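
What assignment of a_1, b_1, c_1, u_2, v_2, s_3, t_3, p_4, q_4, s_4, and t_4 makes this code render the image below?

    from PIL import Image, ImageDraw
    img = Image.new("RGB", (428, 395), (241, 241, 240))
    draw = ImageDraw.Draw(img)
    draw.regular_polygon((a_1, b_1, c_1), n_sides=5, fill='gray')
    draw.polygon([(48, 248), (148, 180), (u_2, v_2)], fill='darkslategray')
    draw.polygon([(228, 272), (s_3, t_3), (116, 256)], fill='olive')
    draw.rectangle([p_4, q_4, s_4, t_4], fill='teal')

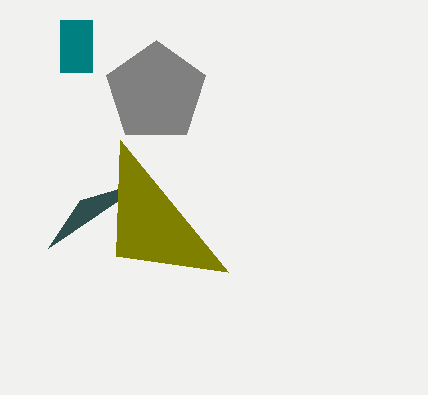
a_1 = 156
b_1 = 92
c_1 = 52
u_2 = 80
v_2 = 200
s_3 = 120
t_3 = 140
p_4 = 60
q_4 = 20
s_4 = 92
t_4 = 72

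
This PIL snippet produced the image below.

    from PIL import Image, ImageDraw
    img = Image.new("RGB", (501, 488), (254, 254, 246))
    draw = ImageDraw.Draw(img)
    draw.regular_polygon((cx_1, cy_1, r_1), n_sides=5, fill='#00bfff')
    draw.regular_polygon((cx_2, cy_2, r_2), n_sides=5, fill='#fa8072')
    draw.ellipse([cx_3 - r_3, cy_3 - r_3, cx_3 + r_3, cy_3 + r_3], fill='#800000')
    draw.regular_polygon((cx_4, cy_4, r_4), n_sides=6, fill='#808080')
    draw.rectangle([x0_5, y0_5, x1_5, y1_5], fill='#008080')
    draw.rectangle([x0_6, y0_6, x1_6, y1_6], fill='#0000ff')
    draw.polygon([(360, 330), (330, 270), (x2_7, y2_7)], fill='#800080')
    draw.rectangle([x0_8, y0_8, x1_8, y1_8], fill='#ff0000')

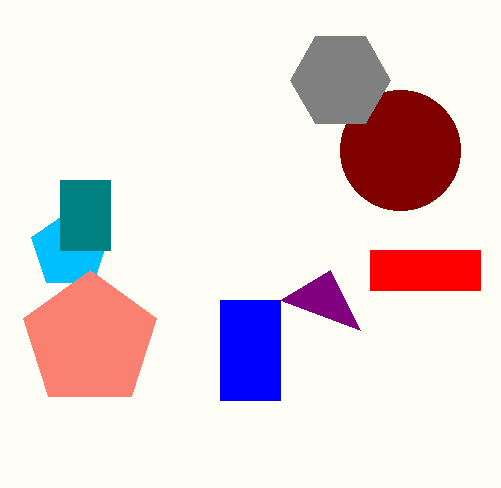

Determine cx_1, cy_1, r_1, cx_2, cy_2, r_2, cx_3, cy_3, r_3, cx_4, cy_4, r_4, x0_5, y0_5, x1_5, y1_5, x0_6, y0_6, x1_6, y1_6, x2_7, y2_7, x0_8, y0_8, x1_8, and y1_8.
cx_1 = 70
cy_1 = 250
r_1 = 40
cx_2 = 90
cy_2 = 340
r_2 = 70
cx_3 = 400
cy_3 = 150
r_3 = 60
cx_4 = 340
cy_4 = 80
r_4 = 50
x0_5 = 60
y0_5 = 180
x1_5 = 110
y1_5 = 250
x0_6 = 220
y0_6 = 300
x1_6 = 280
y1_6 = 400
x2_7 = 280
y2_7 = 300
x0_8 = 370
y0_8 = 250
x1_8 = 480
y1_8 = 290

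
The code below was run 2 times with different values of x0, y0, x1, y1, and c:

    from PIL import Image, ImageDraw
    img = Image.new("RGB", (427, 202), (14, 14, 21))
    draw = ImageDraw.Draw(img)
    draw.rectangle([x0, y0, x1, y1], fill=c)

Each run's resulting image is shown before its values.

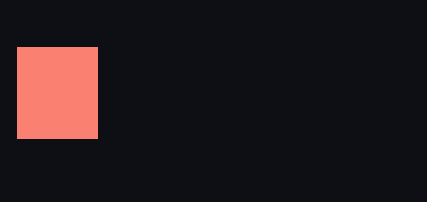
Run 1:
x0 = 17; y0 = 47; x1 = 97; y1 = 138; c = 'salmon'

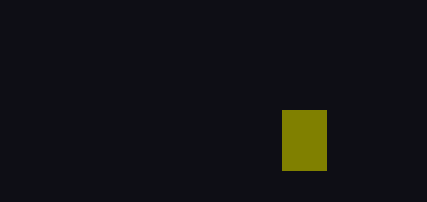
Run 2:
x0 = 282; y0 = 110; x1 = 326; y1 = 170; c = 'olive'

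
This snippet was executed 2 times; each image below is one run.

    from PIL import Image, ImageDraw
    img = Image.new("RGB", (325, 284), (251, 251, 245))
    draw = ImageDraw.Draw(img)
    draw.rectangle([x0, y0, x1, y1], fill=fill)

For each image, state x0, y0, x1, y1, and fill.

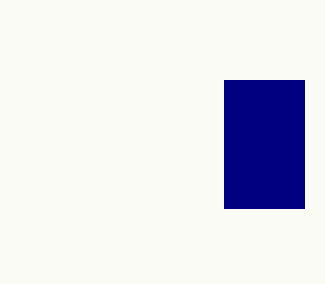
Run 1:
x0 = 224
y0 = 80
x1 = 304
y1 = 208
fill = 'navy'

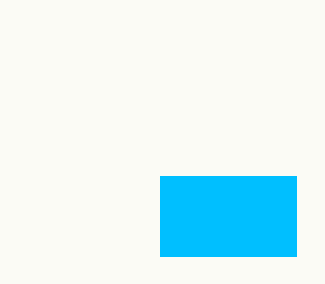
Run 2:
x0 = 160
y0 = 176
x1 = 296
y1 = 256
fill = 'deepskyblue'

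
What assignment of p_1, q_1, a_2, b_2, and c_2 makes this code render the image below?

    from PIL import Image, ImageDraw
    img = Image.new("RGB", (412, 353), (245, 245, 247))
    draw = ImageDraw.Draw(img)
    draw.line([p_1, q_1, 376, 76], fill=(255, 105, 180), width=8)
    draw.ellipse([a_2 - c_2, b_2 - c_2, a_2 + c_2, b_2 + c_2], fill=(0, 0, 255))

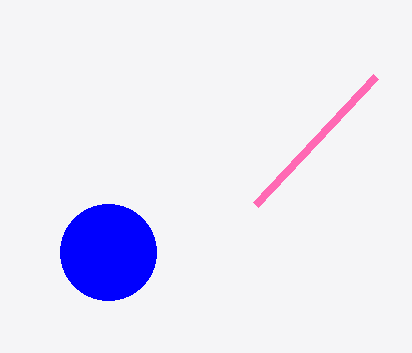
p_1 = 256; q_1 = 204; a_2 = 108; b_2 = 252; c_2 = 48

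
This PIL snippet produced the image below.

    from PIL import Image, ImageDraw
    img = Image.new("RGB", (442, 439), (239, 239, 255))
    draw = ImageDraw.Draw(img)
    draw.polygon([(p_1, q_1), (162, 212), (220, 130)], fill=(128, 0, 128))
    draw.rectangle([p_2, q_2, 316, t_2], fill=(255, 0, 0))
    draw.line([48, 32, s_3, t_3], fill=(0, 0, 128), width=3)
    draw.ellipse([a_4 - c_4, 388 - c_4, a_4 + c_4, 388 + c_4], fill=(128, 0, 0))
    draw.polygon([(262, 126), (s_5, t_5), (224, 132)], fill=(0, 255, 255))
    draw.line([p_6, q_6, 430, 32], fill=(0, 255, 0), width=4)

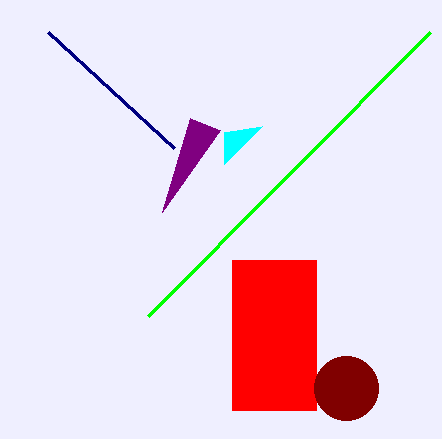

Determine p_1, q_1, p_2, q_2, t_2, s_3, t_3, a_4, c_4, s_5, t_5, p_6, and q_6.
p_1 = 190; q_1 = 118; p_2 = 232; q_2 = 260; t_2 = 410; s_3 = 174; t_3 = 148; a_4 = 346; c_4 = 32; s_5 = 224; t_5 = 164; p_6 = 148; q_6 = 316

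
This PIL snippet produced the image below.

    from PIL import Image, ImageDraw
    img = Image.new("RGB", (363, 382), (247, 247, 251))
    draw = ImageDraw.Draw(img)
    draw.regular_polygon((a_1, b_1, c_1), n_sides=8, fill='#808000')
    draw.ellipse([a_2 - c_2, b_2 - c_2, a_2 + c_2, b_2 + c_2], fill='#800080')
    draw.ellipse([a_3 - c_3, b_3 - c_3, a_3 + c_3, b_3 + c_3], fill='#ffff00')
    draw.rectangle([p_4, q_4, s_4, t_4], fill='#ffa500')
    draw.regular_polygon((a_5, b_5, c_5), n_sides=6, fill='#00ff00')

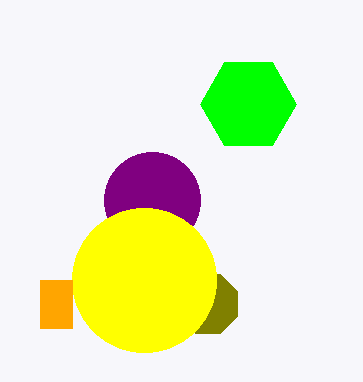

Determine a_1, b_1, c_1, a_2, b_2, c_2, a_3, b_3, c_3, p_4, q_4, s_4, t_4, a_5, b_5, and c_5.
a_1 = 208, b_1 = 304, c_1 = 32, a_2 = 152, b_2 = 200, c_2 = 48, a_3 = 144, b_3 = 280, c_3 = 72, p_4 = 40, q_4 = 280, s_4 = 72, t_4 = 328, a_5 = 248, b_5 = 104, c_5 = 48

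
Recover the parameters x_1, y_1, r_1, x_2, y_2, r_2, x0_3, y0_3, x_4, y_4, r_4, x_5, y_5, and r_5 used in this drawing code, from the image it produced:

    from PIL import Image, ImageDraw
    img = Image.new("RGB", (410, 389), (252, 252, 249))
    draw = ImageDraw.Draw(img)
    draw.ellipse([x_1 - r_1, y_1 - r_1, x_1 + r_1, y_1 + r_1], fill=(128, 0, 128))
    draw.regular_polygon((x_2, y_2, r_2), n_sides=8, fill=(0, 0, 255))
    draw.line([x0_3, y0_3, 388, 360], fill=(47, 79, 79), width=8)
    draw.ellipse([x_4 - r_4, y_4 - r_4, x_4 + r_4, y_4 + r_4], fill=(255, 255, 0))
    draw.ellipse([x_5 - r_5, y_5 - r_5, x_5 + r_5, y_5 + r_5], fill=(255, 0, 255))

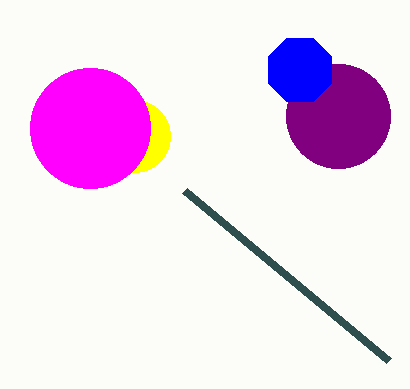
x_1 = 338, y_1 = 116, r_1 = 52, x_2 = 300, y_2 = 70, r_2 = 34, x0_3 = 184, y0_3 = 190, x_4 = 134, y_4 = 136, r_4 = 36, x_5 = 90, y_5 = 128, r_5 = 60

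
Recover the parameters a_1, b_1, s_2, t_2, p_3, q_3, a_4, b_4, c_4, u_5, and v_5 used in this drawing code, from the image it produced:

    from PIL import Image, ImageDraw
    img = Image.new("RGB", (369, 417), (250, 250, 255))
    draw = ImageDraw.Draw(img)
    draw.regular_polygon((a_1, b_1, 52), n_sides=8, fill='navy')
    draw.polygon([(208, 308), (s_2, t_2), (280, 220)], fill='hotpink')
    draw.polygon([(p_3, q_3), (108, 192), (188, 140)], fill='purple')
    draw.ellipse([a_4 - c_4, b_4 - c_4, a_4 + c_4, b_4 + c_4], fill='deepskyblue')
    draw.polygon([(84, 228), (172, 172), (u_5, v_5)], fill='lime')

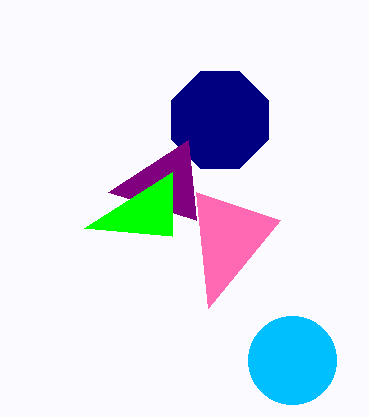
a_1 = 220, b_1 = 120, s_2 = 196, t_2 = 192, p_3 = 196, q_3 = 220, a_4 = 292, b_4 = 360, c_4 = 44, u_5 = 172, v_5 = 236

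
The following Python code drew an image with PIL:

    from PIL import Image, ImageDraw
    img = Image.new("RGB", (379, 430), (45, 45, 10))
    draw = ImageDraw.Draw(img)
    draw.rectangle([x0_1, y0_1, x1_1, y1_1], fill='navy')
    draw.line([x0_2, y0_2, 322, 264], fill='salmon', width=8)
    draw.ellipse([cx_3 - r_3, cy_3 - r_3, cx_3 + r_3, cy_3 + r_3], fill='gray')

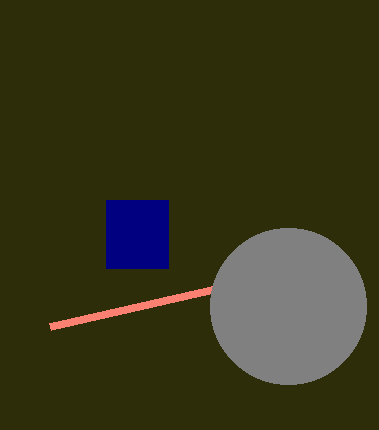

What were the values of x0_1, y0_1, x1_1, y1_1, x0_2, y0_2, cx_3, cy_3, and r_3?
x0_1 = 106
y0_1 = 200
x1_1 = 168
y1_1 = 268
x0_2 = 50
y0_2 = 326
cx_3 = 288
cy_3 = 306
r_3 = 78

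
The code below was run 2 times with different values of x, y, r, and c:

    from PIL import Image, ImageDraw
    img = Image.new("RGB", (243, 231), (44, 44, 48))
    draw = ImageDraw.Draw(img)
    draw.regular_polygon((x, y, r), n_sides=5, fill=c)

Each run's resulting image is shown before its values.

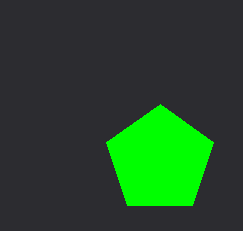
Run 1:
x = 160; y = 160; r = 56; c = 'lime'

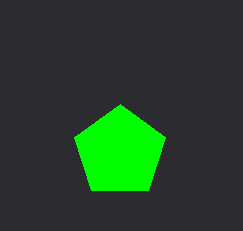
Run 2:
x = 120; y = 152; r = 48; c = 'lime'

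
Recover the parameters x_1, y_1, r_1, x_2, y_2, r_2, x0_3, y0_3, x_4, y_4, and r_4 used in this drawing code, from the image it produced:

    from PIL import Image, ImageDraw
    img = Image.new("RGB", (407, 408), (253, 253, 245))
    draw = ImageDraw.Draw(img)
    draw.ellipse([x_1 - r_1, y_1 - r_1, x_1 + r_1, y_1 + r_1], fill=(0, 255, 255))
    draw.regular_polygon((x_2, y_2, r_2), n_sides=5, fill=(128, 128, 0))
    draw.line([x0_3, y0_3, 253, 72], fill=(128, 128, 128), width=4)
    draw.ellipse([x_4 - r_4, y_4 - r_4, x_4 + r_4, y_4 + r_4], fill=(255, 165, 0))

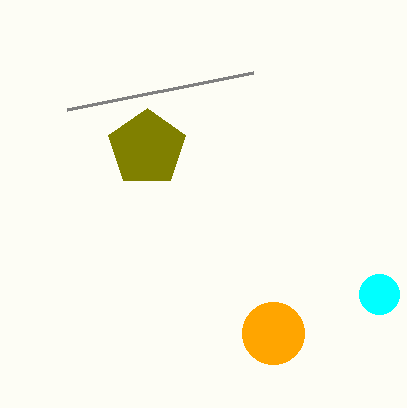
x_1 = 379; y_1 = 294; r_1 = 20; x_2 = 147; y_2 = 148; r_2 = 40; x0_3 = 67; y0_3 = 109; x_4 = 273; y_4 = 333; r_4 = 31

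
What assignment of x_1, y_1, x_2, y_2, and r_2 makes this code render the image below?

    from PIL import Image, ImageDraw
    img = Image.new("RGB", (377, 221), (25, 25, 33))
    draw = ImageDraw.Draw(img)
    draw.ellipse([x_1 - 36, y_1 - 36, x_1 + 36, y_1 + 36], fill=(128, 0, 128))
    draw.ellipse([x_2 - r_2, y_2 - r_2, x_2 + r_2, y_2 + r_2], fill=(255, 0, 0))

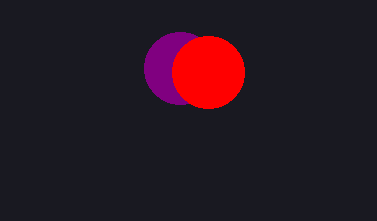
x_1 = 180
y_1 = 68
x_2 = 208
y_2 = 72
r_2 = 36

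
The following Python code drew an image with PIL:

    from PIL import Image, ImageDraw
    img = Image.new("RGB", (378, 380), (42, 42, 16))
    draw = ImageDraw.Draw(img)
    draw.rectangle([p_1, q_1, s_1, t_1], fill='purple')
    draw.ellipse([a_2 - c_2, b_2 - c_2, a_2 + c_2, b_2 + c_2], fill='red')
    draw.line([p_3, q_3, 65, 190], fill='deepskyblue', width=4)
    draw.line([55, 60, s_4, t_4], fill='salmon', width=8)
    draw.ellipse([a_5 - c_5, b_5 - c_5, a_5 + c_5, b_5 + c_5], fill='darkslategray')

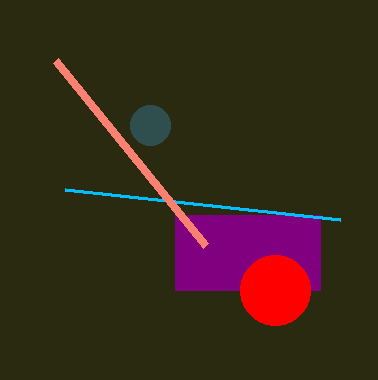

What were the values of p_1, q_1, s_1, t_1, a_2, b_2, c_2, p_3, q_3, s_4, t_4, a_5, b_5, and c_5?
p_1 = 175; q_1 = 215; s_1 = 320; t_1 = 290; a_2 = 275; b_2 = 290; c_2 = 35; p_3 = 340; q_3 = 220; s_4 = 205; t_4 = 245; a_5 = 150; b_5 = 125; c_5 = 20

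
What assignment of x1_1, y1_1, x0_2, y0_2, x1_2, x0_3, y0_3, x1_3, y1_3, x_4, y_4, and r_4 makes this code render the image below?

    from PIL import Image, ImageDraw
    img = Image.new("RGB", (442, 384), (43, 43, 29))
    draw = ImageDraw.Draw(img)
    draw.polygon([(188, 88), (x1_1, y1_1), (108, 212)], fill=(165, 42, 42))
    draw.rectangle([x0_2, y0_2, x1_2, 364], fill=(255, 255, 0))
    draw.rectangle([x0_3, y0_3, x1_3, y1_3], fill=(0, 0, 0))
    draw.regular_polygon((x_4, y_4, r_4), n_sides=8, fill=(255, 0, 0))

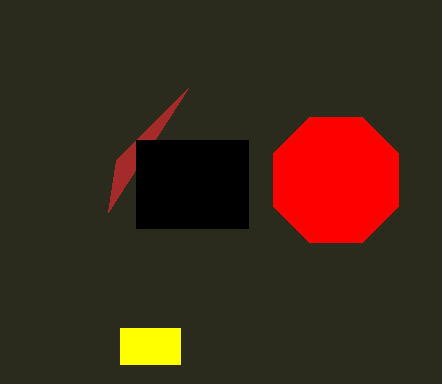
x1_1 = 116, y1_1 = 160, x0_2 = 120, y0_2 = 328, x1_2 = 180, x0_3 = 136, y0_3 = 140, x1_3 = 248, y1_3 = 228, x_4 = 336, y_4 = 180, r_4 = 68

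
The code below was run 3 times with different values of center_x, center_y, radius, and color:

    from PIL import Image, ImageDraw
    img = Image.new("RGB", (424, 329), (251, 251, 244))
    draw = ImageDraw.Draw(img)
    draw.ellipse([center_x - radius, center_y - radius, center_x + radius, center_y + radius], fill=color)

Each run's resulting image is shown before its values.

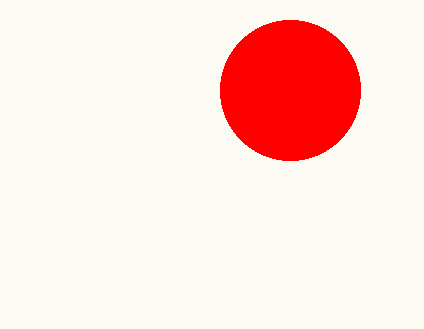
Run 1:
center_x = 290, center_y = 90, radius = 70, color = 'red'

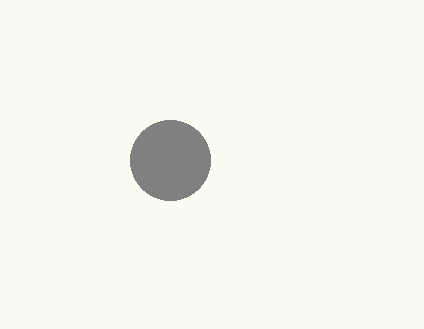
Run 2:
center_x = 170
center_y = 160
radius = 40
color = 'gray'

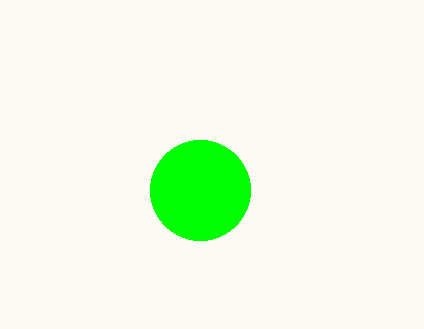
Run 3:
center_x = 200; center_y = 190; radius = 50; color = 'lime'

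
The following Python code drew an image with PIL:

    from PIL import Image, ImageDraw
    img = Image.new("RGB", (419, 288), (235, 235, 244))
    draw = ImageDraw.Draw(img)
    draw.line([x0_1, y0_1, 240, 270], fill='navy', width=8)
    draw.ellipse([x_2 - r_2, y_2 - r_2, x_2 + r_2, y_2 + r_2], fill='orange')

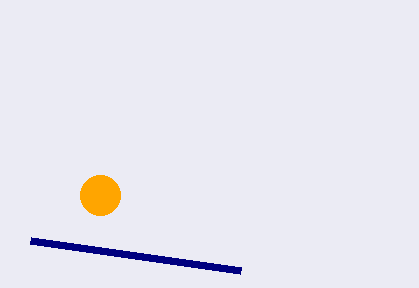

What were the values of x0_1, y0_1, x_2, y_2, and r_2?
x0_1 = 30; y0_1 = 240; x_2 = 100; y_2 = 195; r_2 = 20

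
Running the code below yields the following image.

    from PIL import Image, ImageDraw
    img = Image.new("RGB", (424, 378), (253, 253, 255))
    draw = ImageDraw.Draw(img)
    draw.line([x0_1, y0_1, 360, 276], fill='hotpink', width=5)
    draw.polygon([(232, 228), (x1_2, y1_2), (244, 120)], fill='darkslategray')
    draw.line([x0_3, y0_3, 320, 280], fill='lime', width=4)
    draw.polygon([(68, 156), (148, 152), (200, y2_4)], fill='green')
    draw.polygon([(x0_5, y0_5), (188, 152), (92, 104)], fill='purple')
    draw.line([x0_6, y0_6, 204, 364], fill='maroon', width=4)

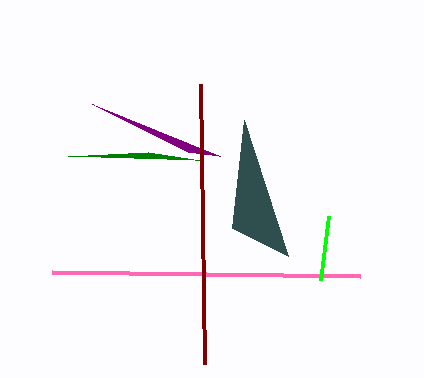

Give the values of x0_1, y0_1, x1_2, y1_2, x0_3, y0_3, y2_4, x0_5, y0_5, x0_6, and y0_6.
x0_1 = 52; y0_1 = 272; x1_2 = 288; y1_2 = 256; x0_3 = 328; y0_3 = 216; y2_4 = 160; x0_5 = 220; y0_5 = 156; x0_6 = 200; y0_6 = 84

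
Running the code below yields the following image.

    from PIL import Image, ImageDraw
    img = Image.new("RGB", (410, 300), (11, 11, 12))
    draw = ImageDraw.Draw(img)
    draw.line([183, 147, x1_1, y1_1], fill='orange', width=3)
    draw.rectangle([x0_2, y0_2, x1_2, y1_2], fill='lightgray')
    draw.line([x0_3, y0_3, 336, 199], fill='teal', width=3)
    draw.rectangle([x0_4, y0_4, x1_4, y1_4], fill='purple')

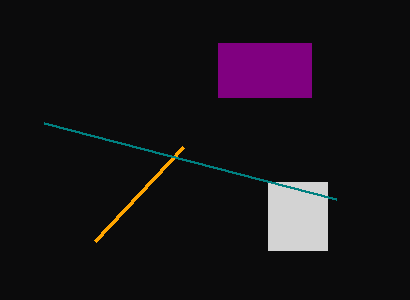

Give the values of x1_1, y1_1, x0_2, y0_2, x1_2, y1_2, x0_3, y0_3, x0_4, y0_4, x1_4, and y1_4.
x1_1 = 95
y1_1 = 241
x0_2 = 268
y0_2 = 182
x1_2 = 327
y1_2 = 250
x0_3 = 44
y0_3 = 123
x0_4 = 218
y0_4 = 43
x1_4 = 311
y1_4 = 97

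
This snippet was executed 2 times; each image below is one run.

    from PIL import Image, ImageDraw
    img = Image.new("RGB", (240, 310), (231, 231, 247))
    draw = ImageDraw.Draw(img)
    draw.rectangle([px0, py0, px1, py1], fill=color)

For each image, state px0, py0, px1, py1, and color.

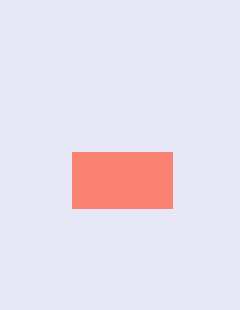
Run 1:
px0 = 72
py0 = 152
px1 = 172
py1 = 208
color = 'salmon'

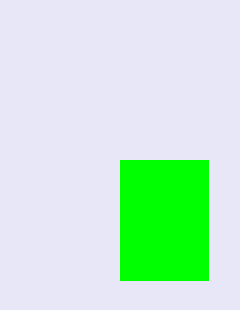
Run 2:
px0 = 120; py0 = 160; px1 = 208; py1 = 280; color = 'lime'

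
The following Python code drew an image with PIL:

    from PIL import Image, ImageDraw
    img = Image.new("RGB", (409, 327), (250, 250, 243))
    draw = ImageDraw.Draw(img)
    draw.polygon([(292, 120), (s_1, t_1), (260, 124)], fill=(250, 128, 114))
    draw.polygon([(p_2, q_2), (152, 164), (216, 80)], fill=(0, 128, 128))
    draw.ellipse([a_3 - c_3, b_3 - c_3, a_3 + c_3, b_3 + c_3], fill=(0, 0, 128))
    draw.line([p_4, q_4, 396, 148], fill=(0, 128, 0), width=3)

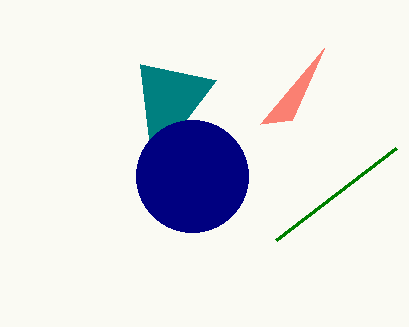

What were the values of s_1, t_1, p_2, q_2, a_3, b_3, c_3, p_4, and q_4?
s_1 = 324
t_1 = 48
p_2 = 140
q_2 = 64
a_3 = 192
b_3 = 176
c_3 = 56
p_4 = 276
q_4 = 240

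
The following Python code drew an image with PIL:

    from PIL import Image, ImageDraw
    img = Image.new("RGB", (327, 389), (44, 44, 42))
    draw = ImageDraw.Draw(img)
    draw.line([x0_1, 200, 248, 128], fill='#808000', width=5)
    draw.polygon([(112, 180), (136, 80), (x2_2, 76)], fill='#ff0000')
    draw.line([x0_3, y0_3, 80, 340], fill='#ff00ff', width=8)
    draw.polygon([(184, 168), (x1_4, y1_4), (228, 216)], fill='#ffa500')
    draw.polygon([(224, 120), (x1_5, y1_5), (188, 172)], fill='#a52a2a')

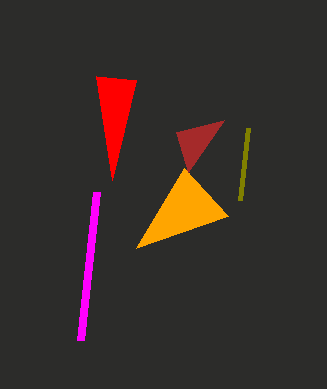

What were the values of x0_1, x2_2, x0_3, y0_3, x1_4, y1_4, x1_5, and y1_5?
x0_1 = 240, x2_2 = 96, x0_3 = 96, y0_3 = 192, x1_4 = 136, y1_4 = 248, x1_5 = 176, y1_5 = 132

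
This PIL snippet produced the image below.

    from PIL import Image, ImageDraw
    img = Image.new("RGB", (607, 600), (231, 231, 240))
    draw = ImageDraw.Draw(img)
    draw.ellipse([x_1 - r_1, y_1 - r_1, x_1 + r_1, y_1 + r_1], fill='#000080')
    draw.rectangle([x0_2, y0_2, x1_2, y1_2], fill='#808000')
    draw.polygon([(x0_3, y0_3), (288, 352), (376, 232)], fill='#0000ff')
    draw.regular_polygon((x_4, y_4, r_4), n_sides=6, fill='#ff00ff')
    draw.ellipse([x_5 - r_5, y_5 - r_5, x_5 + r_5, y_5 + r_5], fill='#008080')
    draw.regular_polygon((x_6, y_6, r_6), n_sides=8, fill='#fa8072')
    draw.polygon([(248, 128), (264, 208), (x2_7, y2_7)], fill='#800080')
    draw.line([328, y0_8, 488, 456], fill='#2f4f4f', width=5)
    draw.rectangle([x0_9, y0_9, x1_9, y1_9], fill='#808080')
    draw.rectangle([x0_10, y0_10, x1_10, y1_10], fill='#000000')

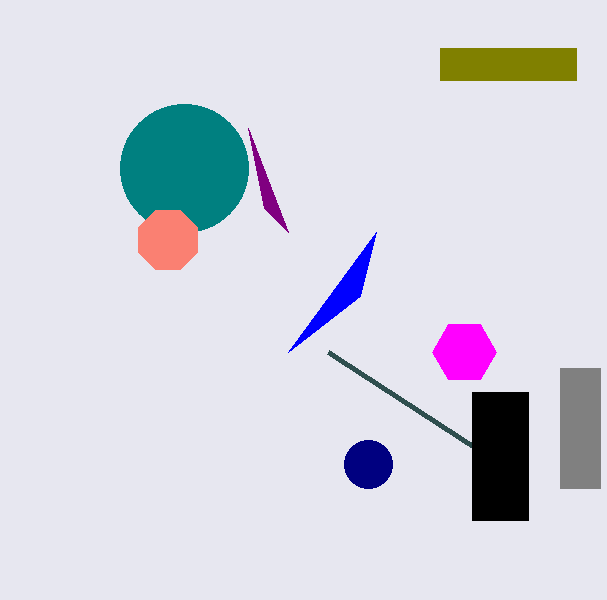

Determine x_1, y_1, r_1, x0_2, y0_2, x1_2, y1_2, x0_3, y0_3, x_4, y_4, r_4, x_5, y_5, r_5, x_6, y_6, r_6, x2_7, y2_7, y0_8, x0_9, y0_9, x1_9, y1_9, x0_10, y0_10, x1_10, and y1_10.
x_1 = 368
y_1 = 464
r_1 = 24
x0_2 = 440
y0_2 = 48
x1_2 = 576
y1_2 = 80
x0_3 = 360
y0_3 = 296
x_4 = 464
y_4 = 352
r_4 = 32
x_5 = 184
y_5 = 168
r_5 = 64
x_6 = 168
y_6 = 240
r_6 = 32
x2_7 = 288
y2_7 = 232
y0_8 = 352
x0_9 = 560
y0_9 = 368
x1_9 = 600
y1_9 = 488
x0_10 = 472
y0_10 = 392
x1_10 = 528
y1_10 = 520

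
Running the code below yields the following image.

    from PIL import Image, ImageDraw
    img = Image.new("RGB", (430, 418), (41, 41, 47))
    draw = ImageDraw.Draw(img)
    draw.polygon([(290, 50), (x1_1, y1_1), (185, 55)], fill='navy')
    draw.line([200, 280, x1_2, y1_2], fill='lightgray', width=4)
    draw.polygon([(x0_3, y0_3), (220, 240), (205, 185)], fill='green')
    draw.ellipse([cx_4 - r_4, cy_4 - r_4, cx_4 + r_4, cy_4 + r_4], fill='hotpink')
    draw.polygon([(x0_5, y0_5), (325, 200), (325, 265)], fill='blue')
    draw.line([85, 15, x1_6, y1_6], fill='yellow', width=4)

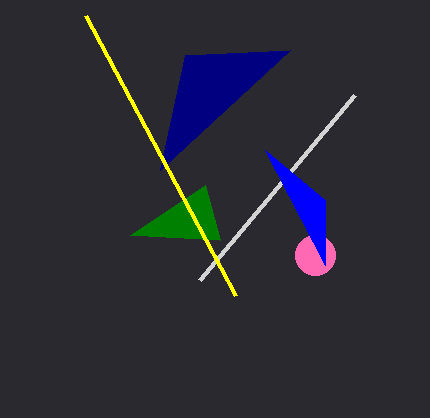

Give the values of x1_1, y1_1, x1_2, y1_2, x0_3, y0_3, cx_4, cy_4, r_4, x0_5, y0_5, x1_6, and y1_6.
x1_1 = 160; y1_1 = 170; x1_2 = 355; y1_2 = 95; x0_3 = 130; y0_3 = 235; cx_4 = 315; cy_4 = 255; r_4 = 20; x0_5 = 265; y0_5 = 150; x1_6 = 235; y1_6 = 295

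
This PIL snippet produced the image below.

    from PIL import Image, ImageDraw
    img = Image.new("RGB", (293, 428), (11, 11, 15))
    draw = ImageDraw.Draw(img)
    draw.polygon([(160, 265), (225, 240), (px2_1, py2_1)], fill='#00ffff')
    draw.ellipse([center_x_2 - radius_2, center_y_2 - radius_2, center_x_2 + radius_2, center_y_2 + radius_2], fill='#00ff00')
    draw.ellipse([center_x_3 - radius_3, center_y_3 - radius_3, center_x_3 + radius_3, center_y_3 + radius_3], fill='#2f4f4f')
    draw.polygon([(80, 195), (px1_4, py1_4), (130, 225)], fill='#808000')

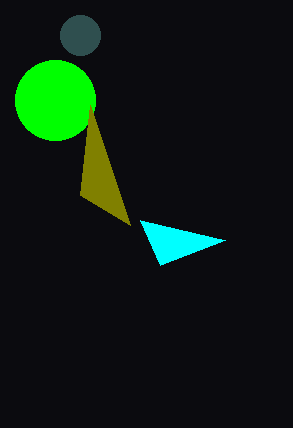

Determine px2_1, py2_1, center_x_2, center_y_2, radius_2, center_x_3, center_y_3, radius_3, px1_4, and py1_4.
px2_1 = 140
py2_1 = 220
center_x_2 = 55
center_y_2 = 100
radius_2 = 40
center_x_3 = 80
center_y_3 = 35
radius_3 = 20
px1_4 = 90
py1_4 = 105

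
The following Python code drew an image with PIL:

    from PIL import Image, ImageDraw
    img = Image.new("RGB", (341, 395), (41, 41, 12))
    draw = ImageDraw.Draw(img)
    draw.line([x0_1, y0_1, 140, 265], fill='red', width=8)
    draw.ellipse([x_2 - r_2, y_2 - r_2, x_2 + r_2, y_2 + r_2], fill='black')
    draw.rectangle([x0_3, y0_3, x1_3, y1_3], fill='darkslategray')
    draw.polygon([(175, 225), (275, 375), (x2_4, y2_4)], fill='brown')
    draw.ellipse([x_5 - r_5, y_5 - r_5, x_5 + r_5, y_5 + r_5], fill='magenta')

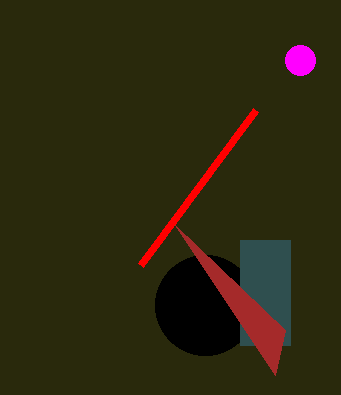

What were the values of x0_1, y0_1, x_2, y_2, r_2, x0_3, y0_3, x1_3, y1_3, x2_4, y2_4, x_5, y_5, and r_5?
x0_1 = 255
y0_1 = 110
x_2 = 205
y_2 = 305
r_2 = 50
x0_3 = 240
y0_3 = 240
x1_3 = 290
y1_3 = 345
x2_4 = 285
y2_4 = 330
x_5 = 300
y_5 = 60
r_5 = 15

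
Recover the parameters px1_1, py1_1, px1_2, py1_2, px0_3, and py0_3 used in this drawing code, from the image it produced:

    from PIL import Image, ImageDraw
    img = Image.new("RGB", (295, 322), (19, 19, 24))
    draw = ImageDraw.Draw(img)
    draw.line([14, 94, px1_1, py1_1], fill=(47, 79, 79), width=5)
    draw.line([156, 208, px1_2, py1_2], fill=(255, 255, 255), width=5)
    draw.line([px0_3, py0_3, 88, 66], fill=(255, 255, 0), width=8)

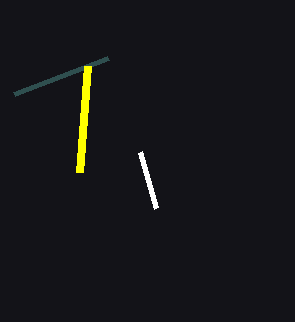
px1_1 = 108
py1_1 = 58
px1_2 = 140
py1_2 = 152
px0_3 = 80
py0_3 = 172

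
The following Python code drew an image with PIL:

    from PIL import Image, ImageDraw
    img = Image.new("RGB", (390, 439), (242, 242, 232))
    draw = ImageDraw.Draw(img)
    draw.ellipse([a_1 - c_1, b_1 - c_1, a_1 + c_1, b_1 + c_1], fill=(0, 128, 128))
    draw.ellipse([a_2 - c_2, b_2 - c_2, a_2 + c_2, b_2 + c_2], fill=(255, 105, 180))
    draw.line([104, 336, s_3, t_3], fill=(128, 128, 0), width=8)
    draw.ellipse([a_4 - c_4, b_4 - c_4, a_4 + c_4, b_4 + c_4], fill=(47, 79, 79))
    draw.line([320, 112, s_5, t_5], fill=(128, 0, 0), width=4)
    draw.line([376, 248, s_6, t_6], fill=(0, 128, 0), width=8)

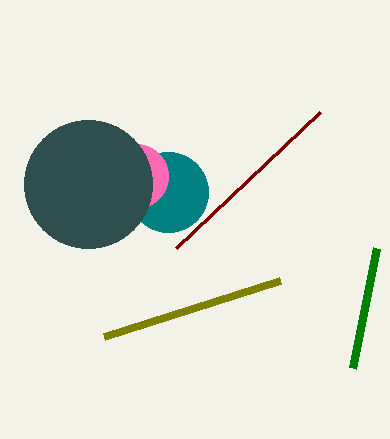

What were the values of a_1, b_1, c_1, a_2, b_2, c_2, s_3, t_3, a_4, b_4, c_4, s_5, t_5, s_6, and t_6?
a_1 = 168, b_1 = 192, c_1 = 40, a_2 = 136, b_2 = 176, c_2 = 32, s_3 = 280, t_3 = 280, a_4 = 88, b_4 = 184, c_4 = 64, s_5 = 176, t_5 = 248, s_6 = 352, t_6 = 368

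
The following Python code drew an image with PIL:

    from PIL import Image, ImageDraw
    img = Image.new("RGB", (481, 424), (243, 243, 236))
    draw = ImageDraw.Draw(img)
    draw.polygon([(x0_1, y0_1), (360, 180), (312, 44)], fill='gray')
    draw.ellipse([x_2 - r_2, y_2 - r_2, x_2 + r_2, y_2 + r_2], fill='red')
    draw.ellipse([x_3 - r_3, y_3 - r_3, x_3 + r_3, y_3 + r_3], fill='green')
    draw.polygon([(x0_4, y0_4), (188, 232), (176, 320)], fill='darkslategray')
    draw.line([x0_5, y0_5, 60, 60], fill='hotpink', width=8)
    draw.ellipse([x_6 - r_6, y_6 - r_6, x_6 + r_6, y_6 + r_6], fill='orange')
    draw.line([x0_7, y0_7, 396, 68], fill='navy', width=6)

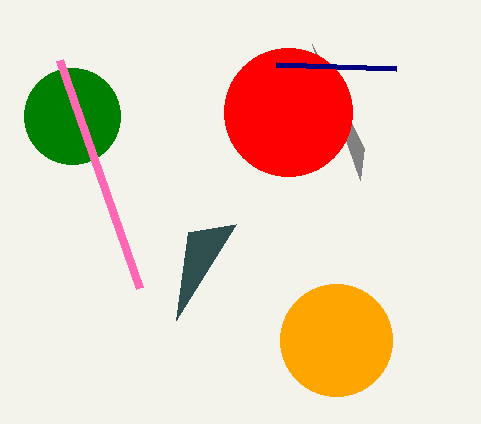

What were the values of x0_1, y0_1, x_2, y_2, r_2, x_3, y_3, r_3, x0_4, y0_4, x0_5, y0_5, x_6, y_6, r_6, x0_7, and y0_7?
x0_1 = 364
y0_1 = 148
x_2 = 288
y_2 = 112
r_2 = 64
x_3 = 72
y_3 = 116
r_3 = 48
x0_4 = 236
y0_4 = 224
x0_5 = 140
y0_5 = 288
x_6 = 336
y_6 = 340
r_6 = 56
x0_7 = 276
y0_7 = 64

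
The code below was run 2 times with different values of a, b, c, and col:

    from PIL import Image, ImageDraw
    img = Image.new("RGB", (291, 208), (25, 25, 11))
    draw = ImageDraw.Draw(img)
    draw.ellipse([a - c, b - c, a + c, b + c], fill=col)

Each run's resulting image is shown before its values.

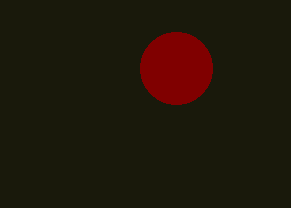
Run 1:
a = 176, b = 68, c = 36, col = 'maroon'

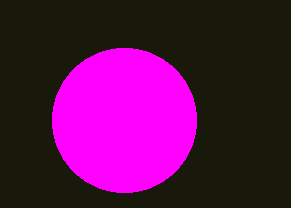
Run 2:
a = 124, b = 120, c = 72, col = 'magenta'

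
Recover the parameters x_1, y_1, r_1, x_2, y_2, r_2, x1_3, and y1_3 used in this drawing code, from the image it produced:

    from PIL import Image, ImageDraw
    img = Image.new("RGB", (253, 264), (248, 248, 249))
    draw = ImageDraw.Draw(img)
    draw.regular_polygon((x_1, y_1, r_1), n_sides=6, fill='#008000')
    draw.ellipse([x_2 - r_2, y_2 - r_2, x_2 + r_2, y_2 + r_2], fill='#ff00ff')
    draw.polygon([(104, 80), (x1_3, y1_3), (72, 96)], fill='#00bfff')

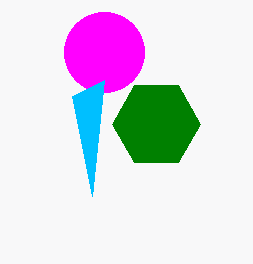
x_1 = 156
y_1 = 124
r_1 = 44
x_2 = 104
y_2 = 52
r_2 = 40
x1_3 = 92
y1_3 = 196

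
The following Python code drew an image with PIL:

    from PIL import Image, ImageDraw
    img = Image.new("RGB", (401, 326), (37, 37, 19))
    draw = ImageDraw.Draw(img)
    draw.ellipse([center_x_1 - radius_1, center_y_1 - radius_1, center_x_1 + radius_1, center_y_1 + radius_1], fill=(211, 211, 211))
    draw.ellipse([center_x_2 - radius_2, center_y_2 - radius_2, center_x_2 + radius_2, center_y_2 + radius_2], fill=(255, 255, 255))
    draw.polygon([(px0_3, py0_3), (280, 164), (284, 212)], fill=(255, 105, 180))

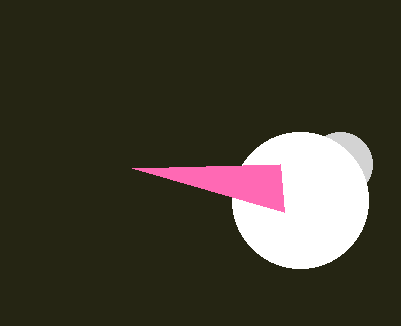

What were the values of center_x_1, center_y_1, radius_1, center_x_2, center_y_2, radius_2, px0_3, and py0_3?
center_x_1 = 340
center_y_1 = 164
radius_1 = 32
center_x_2 = 300
center_y_2 = 200
radius_2 = 68
px0_3 = 132
py0_3 = 168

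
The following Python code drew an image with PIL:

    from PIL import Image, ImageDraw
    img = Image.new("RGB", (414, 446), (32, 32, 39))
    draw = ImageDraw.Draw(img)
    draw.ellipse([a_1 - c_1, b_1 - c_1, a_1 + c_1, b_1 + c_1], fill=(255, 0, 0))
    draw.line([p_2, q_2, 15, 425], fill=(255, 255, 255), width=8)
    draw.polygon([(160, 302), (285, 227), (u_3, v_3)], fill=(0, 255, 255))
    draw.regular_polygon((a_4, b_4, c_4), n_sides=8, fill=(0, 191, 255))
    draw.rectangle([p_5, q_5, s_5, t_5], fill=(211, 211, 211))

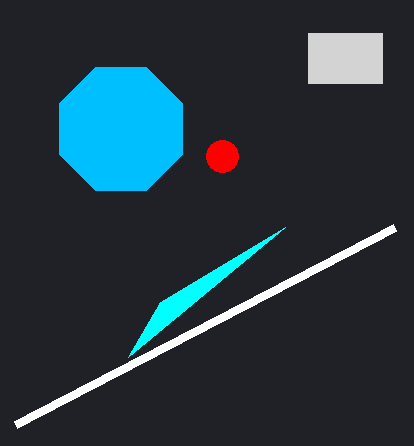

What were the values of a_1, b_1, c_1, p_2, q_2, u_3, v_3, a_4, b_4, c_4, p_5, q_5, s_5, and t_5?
a_1 = 222
b_1 = 156
c_1 = 16
p_2 = 394
q_2 = 228
u_3 = 128
v_3 = 357
a_4 = 121
b_4 = 129
c_4 = 67
p_5 = 308
q_5 = 33
s_5 = 382
t_5 = 83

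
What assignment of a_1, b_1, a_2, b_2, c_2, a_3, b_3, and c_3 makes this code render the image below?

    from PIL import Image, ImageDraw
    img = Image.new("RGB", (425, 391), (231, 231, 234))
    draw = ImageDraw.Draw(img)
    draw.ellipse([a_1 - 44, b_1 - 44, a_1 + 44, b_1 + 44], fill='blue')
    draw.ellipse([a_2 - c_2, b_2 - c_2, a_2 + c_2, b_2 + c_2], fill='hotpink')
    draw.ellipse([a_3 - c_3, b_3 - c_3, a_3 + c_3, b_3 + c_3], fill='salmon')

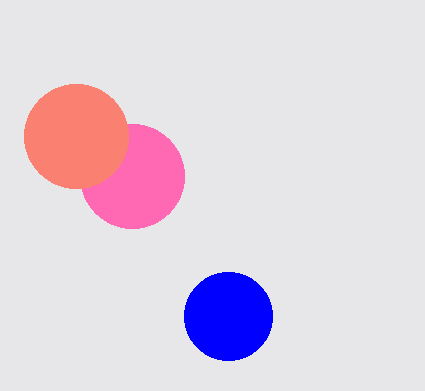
a_1 = 228; b_1 = 316; a_2 = 132; b_2 = 176; c_2 = 52; a_3 = 76; b_3 = 136; c_3 = 52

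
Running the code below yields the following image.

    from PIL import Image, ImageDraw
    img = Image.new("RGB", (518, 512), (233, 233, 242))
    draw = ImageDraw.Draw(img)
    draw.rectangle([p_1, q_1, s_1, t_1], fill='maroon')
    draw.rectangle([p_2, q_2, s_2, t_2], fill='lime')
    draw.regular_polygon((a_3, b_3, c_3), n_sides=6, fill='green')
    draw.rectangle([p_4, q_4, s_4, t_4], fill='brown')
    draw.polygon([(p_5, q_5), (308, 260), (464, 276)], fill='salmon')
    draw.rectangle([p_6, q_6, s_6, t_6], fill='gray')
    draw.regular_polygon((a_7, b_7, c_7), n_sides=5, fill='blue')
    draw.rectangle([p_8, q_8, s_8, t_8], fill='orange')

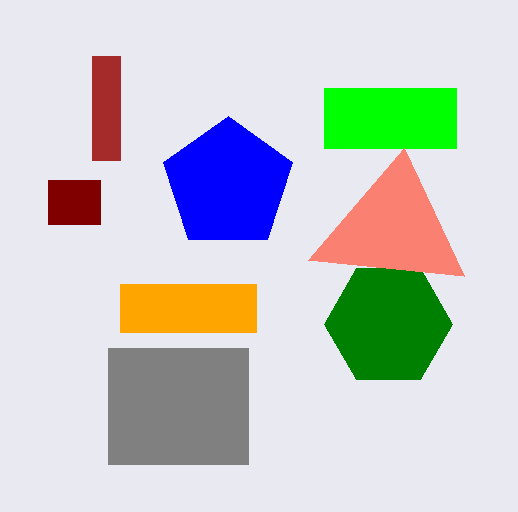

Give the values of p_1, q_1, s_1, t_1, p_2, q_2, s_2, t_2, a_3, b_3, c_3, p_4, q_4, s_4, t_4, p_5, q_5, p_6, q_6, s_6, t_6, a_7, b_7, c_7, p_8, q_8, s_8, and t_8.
p_1 = 48
q_1 = 180
s_1 = 100
t_1 = 224
p_2 = 324
q_2 = 88
s_2 = 456
t_2 = 148
a_3 = 388
b_3 = 324
c_3 = 64
p_4 = 92
q_4 = 56
s_4 = 120
t_4 = 160
p_5 = 404
q_5 = 148
p_6 = 108
q_6 = 348
s_6 = 248
t_6 = 464
a_7 = 228
b_7 = 184
c_7 = 68
p_8 = 120
q_8 = 284
s_8 = 256
t_8 = 332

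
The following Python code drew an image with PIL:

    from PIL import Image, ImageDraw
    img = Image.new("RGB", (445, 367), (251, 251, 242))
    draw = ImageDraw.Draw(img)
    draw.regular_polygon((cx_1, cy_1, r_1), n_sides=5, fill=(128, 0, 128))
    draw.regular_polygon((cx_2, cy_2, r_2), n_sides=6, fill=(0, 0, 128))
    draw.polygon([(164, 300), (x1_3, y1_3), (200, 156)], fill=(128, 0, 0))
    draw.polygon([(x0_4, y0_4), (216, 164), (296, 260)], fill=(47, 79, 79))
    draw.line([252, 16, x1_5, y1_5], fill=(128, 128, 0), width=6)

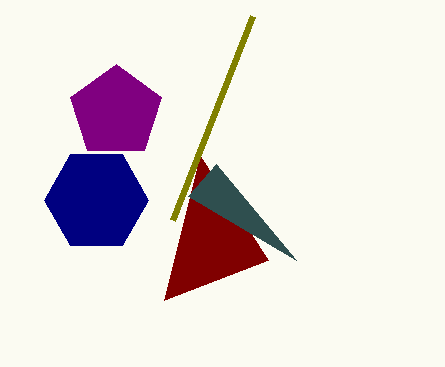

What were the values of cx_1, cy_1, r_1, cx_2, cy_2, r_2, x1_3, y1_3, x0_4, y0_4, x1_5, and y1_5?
cx_1 = 116
cy_1 = 112
r_1 = 48
cx_2 = 96
cy_2 = 200
r_2 = 52
x1_3 = 268
y1_3 = 260
x0_4 = 188
y0_4 = 196
x1_5 = 172
y1_5 = 220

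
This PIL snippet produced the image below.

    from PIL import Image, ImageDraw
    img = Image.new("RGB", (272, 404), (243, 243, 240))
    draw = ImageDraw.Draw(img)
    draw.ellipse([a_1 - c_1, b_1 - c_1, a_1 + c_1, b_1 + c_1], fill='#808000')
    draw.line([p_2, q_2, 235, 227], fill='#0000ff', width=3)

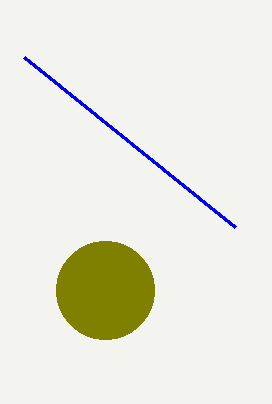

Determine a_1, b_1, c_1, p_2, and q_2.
a_1 = 105
b_1 = 290
c_1 = 49
p_2 = 24
q_2 = 57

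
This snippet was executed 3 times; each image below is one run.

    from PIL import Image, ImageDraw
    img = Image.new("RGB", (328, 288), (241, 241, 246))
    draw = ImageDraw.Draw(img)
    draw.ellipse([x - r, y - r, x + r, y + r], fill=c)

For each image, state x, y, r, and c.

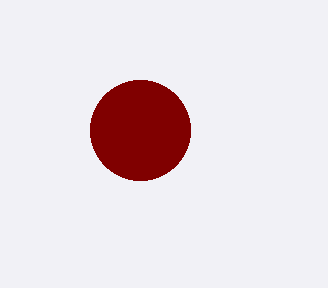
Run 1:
x = 140; y = 130; r = 50; c = 'maroon'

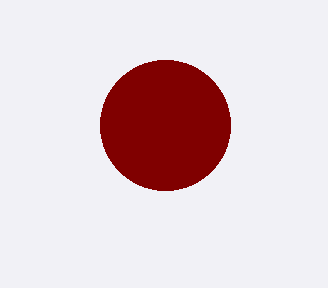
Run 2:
x = 165
y = 125
r = 65
c = 'maroon'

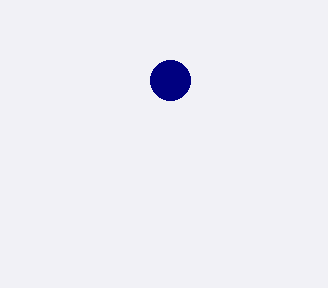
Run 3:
x = 170; y = 80; r = 20; c = 'navy'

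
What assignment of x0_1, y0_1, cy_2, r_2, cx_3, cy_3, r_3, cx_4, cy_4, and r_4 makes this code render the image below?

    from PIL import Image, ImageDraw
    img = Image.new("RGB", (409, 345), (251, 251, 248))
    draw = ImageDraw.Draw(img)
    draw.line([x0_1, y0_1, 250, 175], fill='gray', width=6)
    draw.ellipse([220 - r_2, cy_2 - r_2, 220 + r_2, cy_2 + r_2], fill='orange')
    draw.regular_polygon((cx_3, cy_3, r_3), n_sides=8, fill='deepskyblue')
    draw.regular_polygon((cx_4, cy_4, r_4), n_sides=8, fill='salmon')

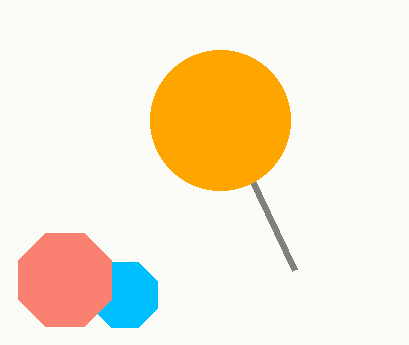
x0_1 = 295, y0_1 = 270, cy_2 = 120, r_2 = 70, cx_3 = 125, cy_3 = 295, r_3 = 35, cx_4 = 65, cy_4 = 280, r_4 = 50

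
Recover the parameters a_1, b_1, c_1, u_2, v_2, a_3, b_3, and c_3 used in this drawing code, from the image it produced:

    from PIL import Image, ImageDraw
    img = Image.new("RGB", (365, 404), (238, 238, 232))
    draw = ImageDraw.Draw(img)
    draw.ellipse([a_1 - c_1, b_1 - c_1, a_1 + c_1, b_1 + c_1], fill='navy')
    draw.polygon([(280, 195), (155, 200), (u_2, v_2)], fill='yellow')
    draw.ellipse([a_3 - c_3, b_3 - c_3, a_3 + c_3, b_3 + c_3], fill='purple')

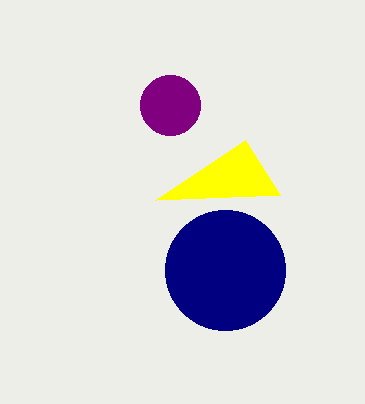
a_1 = 225, b_1 = 270, c_1 = 60, u_2 = 245, v_2 = 140, a_3 = 170, b_3 = 105, c_3 = 30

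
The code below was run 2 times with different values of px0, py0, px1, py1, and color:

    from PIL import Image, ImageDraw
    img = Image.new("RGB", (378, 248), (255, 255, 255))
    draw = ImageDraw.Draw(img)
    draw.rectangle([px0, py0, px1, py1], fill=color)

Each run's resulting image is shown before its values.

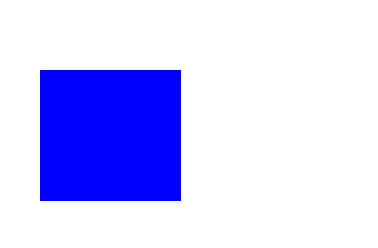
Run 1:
px0 = 40
py0 = 70
px1 = 180
py1 = 200
color = 'blue'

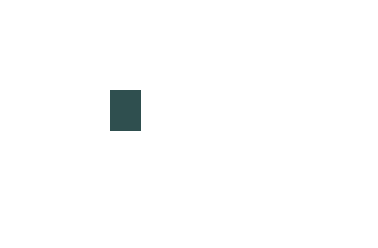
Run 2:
px0 = 110, py0 = 90, px1 = 140, py1 = 130, color = 'darkslategray'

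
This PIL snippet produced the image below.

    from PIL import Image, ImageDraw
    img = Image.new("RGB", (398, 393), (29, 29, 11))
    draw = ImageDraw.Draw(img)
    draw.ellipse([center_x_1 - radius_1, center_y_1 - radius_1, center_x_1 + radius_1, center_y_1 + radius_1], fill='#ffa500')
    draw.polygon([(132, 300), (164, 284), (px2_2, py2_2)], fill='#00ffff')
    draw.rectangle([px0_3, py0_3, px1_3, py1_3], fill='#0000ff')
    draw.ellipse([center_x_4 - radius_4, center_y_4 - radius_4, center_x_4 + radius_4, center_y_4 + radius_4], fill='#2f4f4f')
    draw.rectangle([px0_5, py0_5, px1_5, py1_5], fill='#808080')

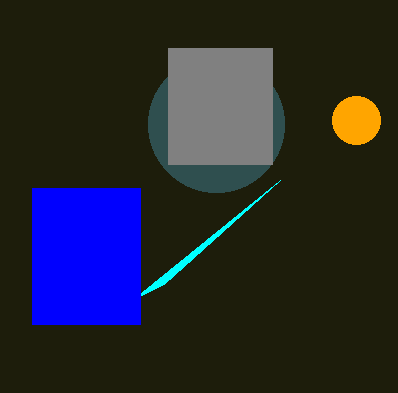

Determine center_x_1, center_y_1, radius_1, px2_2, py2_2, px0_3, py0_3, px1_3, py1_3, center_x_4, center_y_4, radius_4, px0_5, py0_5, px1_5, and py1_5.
center_x_1 = 356
center_y_1 = 120
radius_1 = 24
px2_2 = 280
py2_2 = 180
px0_3 = 32
py0_3 = 188
px1_3 = 140
py1_3 = 324
center_x_4 = 216
center_y_4 = 124
radius_4 = 68
px0_5 = 168
py0_5 = 48
px1_5 = 272
py1_5 = 164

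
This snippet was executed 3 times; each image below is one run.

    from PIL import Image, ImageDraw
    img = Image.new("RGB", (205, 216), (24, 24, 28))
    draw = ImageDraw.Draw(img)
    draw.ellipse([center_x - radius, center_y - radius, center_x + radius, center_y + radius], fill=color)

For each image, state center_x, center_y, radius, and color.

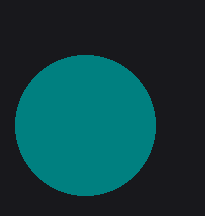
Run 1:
center_x = 85, center_y = 125, radius = 70, color = 'teal'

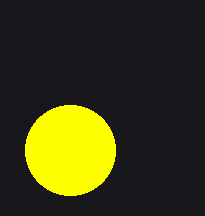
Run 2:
center_x = 70; center_y = 150; radius = 45; color = 'yellow'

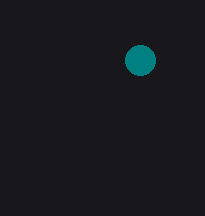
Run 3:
center_x = 140, center_y = 60, radius = 15, color = 'teal'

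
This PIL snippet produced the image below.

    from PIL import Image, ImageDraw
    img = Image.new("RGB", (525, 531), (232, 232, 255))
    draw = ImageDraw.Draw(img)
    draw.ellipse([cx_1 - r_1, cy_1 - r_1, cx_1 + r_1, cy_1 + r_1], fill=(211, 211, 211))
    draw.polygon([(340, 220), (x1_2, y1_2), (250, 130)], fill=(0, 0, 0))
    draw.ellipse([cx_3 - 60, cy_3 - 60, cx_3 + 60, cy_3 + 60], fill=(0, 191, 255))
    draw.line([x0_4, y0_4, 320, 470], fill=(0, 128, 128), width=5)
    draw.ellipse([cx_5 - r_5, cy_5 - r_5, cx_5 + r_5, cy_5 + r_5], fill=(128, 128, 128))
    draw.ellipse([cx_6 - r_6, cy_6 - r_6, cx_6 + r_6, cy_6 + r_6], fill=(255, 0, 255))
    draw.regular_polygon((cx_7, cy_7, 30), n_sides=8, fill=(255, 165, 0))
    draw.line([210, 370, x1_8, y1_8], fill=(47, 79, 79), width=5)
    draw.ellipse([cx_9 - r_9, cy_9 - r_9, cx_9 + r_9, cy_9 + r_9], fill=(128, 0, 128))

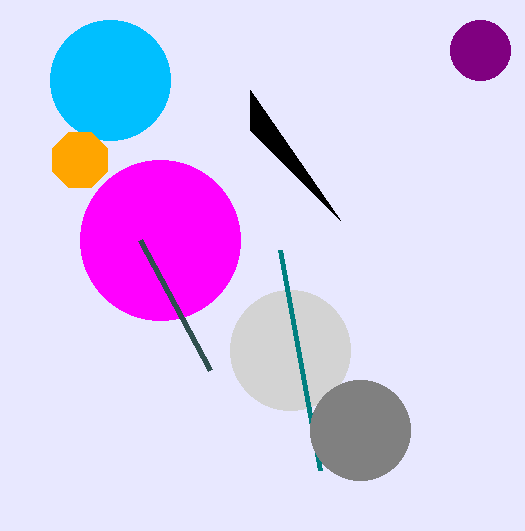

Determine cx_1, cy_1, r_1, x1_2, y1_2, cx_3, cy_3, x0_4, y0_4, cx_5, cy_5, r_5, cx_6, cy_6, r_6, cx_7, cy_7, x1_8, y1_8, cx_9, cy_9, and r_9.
cx_1 = 290
cy_1 = 350
r_1 = 60
x1_2 = 250
y1_2 = 90
cx_3 = 110
cy_3 = 80
x0_4 = 280
y0_4 = 250
cx_5 = 360
cy_5 = 430
r_5 = 50
cx_6 = 160
cy_6 = 240
r_6 = 80
cx_7 = 80
cy_7 = 160
x1_8 = 140
y1_8 = 240
cx_9 = 480
cy_9 = 50
r_9 = 30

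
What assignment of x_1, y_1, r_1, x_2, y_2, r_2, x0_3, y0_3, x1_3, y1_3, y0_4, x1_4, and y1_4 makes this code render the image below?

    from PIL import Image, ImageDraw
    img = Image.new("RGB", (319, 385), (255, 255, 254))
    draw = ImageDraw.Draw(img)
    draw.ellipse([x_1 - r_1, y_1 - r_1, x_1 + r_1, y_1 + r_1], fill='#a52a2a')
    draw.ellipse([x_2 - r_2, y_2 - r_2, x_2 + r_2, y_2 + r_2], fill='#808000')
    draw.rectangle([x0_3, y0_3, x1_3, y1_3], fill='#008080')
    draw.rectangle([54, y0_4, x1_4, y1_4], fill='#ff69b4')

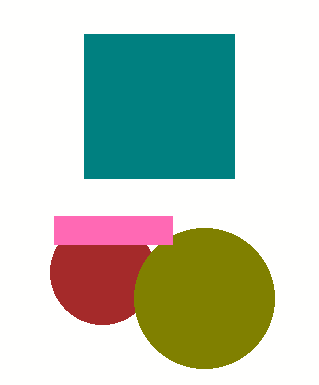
x_1 = 102; y_1 = 272; r_1 = 52; x_2 = 204; y_2 = 298; r_2 = 70; x0_3 = 84; y0_3 = 34; x1_3 = 234; y1_3 = 178; y0_4 = 216; x1_4 = 172; y1_4 = 244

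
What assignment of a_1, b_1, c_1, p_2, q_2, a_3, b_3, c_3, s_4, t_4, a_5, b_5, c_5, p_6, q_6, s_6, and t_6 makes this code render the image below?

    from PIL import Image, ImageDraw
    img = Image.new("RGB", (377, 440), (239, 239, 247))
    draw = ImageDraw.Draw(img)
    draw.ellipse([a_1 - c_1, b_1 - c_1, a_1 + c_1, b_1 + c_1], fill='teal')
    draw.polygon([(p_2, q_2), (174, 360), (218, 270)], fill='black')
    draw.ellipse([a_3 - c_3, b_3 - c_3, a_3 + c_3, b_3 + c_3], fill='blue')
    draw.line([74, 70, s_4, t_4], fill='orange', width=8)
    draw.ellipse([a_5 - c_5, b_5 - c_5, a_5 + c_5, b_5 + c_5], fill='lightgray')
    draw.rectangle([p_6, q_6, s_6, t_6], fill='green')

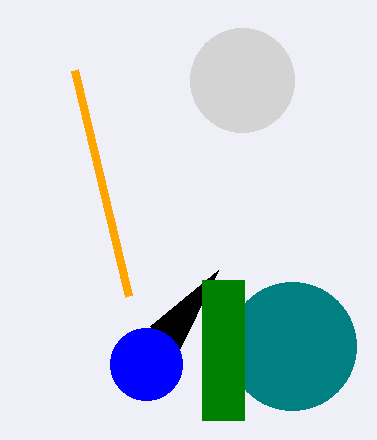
a_1 = 292
b_1 = 346
c_1 = 64
p_2 = 150
q_2 = 326
a_3 = 146
b_3 = 364
c_3 = 36
s_4 = 128
t_4 = 296
a_5 = 242
b_5 = 80
c_5 = 52
p_6 = 202
q_6 = 280
s_6 = 244
t_6 = 420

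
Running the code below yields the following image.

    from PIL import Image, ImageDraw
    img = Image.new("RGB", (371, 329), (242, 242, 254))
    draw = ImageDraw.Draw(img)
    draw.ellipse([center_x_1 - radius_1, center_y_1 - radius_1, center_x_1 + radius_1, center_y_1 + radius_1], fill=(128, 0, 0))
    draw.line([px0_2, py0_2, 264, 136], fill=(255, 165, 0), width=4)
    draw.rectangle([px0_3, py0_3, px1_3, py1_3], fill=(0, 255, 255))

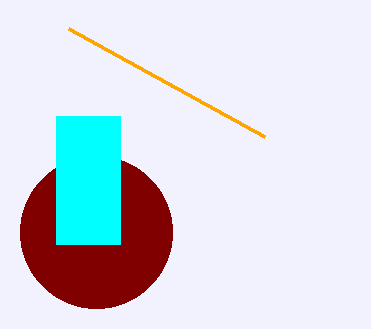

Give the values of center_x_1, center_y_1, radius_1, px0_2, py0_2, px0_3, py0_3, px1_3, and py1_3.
center_x_1 = 96, center_y_1 = 232, radius_1 = 76, px0_2 = 68, py0_2 = 28, px0_3 = 56, py0_3 = 116, px1_3 = 120, py1_3 = 244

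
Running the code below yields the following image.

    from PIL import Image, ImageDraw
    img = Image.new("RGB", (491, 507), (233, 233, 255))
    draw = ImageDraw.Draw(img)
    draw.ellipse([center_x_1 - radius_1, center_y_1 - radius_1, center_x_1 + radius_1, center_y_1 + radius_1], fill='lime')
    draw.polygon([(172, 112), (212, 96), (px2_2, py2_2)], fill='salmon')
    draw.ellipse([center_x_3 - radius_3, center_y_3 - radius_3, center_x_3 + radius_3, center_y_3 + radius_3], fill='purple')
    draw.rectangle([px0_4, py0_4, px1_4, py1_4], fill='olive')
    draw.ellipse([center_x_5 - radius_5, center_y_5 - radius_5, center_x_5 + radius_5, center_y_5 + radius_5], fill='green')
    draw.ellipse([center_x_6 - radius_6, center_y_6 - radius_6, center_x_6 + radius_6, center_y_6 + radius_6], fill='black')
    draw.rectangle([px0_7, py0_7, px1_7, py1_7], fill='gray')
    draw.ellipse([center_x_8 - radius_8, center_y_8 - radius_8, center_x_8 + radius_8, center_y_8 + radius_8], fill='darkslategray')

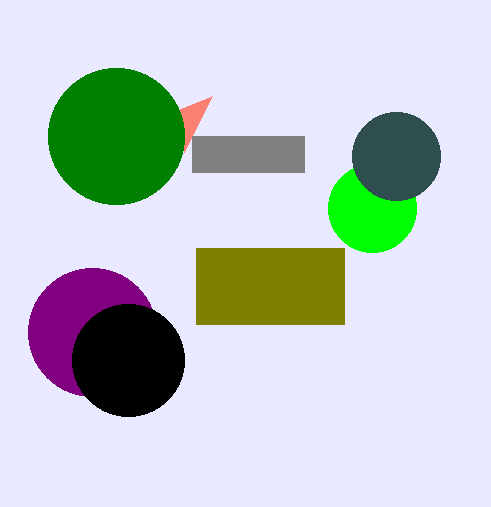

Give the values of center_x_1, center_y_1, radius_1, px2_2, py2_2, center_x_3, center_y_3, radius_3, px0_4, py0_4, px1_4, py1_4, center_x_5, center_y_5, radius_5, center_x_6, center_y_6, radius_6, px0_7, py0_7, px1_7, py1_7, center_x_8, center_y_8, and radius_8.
center_x_1 = 372; center_y_1 = 208; radius_1 = 44; px2_2 = 184; py2_2 = 152; center_x_3 = 92; center_y_3 = 332; radius_3 = 64; px0_4 = 196; py0_4 = 248; px1_4 = 344; py1_4 = 324; center_x_5 = 116; center_y_5 = 136; radius_5 = 68; center_x_6 = 128; center_y_6 = 360; radius_6 = 56; px0_7 = 192; py0_7 = 136; px1_7 = 304; py1_7 = 172; center_x_8 = 396; center_y_8 = 156; radius_8 = 44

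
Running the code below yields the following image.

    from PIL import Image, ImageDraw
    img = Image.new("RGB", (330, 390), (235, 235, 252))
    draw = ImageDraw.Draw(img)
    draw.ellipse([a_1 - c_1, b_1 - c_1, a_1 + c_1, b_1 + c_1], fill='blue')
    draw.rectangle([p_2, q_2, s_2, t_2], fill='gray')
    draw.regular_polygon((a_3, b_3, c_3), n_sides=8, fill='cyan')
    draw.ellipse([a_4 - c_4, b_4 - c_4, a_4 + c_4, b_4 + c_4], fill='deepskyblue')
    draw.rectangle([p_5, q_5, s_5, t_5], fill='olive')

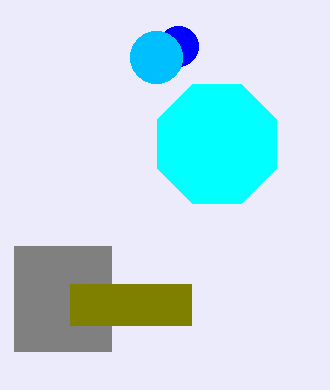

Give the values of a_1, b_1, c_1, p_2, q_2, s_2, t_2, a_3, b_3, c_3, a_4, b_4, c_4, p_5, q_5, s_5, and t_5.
a_1 = 178
b_1 = 46
c_1 = 20
p_2 = 14
q_2 = 246
s_2 = 111
t_2 = 351
a_3 = 217
b_3 = 144
c_3 = 64
a_4 = 156
b_4 = 57
c_4 = 26
p_5 = 70
q_5 = 284
s_5 = 191
t_5 = 325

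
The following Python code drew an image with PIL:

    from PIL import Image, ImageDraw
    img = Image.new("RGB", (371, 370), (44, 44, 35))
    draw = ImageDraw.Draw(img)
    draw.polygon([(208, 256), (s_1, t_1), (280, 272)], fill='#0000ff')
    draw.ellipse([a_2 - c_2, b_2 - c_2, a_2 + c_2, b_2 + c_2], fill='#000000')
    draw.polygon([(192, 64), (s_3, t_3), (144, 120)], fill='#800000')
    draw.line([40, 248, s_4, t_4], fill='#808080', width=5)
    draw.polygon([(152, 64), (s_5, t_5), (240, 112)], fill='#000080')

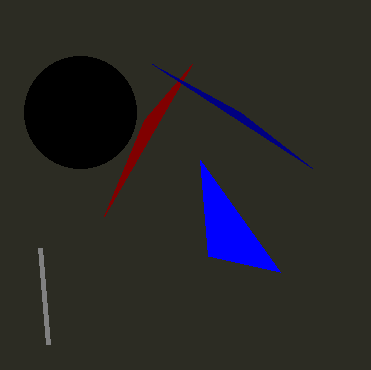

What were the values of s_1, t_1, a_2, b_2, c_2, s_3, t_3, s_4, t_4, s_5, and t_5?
s_1 = 200, t_1 = 160, a_2 = 80, b_2 = 112, c_2 = 56, s_3 = 104, t_3 = 216, s_4 = 48, t_4 = 344, s_5 = 312, t_5 = 168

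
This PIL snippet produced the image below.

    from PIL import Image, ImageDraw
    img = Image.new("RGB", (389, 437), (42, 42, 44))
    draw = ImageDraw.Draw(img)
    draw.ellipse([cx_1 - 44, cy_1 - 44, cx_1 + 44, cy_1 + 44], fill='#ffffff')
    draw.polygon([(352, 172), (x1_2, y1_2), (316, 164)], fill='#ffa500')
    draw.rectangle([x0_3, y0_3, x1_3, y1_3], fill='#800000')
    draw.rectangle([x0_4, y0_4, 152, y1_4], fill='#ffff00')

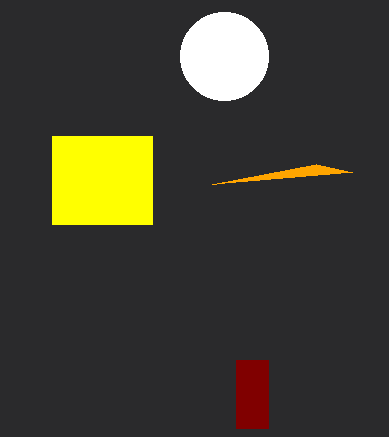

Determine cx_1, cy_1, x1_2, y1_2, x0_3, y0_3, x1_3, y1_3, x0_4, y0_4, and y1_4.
cx_1 = 224
cy_1 = 56
x1_2 = 212
y1_2 = 184
x0_3 = 236
y0_3 = 360
x1_3 = 268
y1_3 = 428
x0_4 = 52
y0_4 = 136
y1_4 = 224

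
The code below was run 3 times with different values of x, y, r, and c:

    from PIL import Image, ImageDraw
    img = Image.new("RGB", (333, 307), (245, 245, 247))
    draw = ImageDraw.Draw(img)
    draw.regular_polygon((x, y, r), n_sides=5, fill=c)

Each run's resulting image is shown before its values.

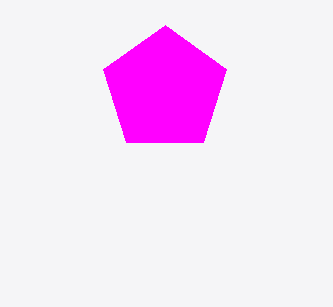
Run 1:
x = 165; y = 90; r = 65; c = 'magenta'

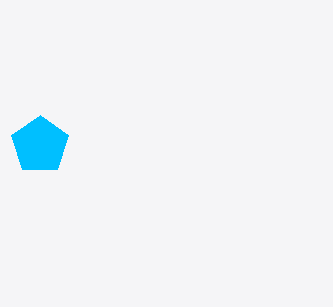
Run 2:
x = 40, y = 145, r = 30, c = 'deepskyblue'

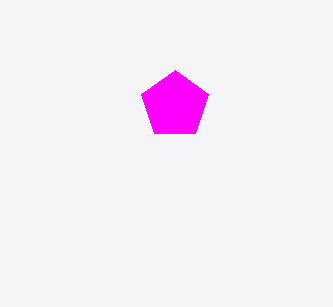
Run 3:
x = 175
y = 105
r = 35
c = 'magenta'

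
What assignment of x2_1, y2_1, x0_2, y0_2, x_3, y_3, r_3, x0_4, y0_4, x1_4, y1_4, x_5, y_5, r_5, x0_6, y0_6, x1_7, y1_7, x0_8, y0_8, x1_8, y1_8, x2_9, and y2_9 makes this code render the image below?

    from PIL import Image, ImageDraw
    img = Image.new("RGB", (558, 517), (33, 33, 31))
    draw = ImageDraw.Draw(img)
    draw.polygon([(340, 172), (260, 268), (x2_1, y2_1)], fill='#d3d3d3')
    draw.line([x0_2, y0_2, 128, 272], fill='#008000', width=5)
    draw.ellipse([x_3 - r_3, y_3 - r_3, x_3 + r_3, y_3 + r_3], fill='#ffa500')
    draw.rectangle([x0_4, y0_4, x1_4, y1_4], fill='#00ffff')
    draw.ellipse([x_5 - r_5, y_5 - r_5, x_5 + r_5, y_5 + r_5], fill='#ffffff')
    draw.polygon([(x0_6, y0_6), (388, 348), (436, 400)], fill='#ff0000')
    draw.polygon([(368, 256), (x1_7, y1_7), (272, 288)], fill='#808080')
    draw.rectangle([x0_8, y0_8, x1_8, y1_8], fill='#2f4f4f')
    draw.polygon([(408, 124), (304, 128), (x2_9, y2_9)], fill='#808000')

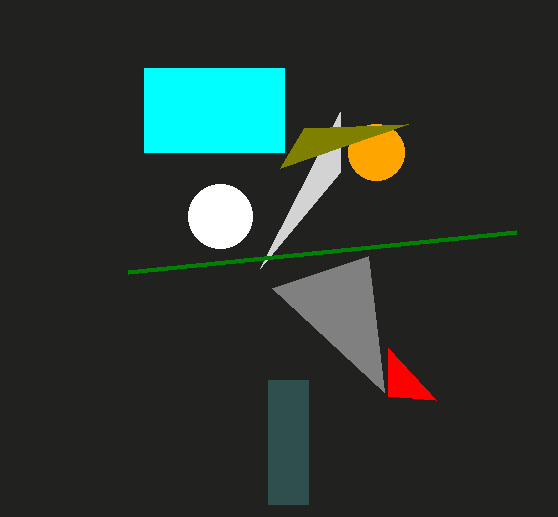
x2_1 = 340; y2_1 = 112; x0_2 = 516; y0_2 = 232; x_3 = 376; y_3 = 152; r_3 = 28; x0_4 = 144; y0_4 = 68; x1_4 = 284; y1_4 = 152; x_5 = 220; y_5 = 216; r_5 = 32; x0_6 = 388; y0_6 = 396; x1_7 = 384; y1_7 = 392; x0_8 = 268; y0_8 = 380; x1_8 = 308; y1_8 = 504; x2_9 = 280; y2_9 = 168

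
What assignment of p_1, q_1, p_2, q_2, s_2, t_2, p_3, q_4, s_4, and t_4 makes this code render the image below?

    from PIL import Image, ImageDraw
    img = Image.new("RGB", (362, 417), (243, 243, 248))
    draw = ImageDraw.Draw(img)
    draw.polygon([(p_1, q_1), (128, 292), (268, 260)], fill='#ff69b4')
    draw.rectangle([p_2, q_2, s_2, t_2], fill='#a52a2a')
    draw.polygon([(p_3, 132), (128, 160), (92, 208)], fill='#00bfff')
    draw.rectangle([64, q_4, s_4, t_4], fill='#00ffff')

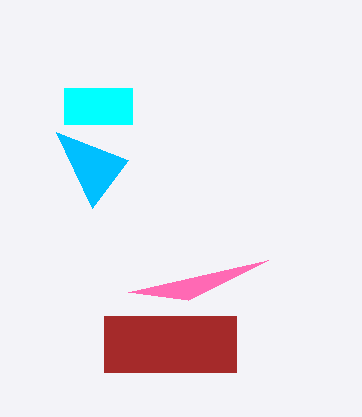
p_1 = 188
q_1 = 300
p_2 = 104
q_2 = 316
s_2 = 236
t_2 = 372
p_3 = 56
q_4 = 88
s_4 = 132
t_4 = 124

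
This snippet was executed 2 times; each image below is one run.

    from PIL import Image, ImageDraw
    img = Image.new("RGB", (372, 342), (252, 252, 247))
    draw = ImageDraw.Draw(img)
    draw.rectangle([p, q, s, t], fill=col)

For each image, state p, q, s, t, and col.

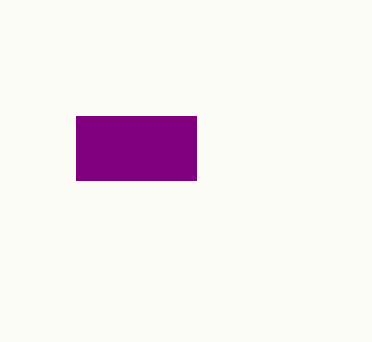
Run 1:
p = 76; q = 116; s = 196; t = 180; col = 'purple'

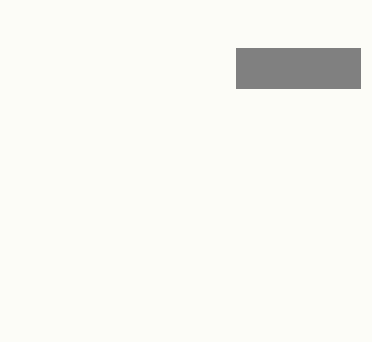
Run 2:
p = 236; q = 48; s = 360; t = 88; col = 'gray'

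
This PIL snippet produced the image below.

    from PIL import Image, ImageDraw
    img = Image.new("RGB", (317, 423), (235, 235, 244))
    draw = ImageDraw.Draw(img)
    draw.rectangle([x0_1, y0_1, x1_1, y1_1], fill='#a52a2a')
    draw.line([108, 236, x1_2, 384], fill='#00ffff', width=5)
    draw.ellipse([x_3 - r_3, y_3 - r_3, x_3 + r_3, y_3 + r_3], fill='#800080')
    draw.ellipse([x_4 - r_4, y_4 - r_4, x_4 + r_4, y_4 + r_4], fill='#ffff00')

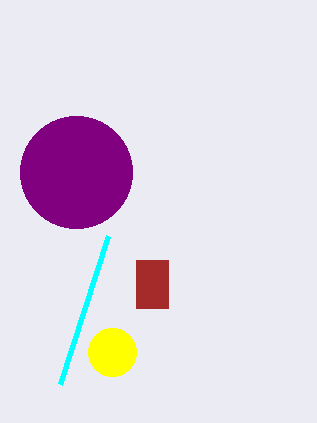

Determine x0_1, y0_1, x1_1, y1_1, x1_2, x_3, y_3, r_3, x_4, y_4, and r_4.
x0_1 = 136, y0_1 = 260, x1_1 = 168, y1_1 = 308, x1_2 = 60, x_3 = 76, y_3 = 172, r_3 = 56, x_4 = 112, y_4 = 352, r_4 = 24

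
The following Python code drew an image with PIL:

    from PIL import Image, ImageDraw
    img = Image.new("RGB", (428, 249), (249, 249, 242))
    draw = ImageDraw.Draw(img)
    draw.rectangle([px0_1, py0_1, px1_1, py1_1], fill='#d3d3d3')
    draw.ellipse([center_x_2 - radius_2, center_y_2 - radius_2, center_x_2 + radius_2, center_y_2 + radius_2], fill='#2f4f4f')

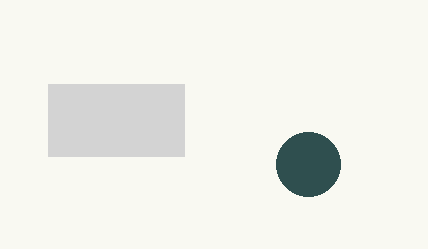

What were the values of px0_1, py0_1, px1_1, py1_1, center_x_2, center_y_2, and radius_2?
px0_1 = 48, py0_1 = 84, px1_1 = 184, py1_1 = 156, center_x_2 = 308, center_y_2 = 164, radius_2 = 32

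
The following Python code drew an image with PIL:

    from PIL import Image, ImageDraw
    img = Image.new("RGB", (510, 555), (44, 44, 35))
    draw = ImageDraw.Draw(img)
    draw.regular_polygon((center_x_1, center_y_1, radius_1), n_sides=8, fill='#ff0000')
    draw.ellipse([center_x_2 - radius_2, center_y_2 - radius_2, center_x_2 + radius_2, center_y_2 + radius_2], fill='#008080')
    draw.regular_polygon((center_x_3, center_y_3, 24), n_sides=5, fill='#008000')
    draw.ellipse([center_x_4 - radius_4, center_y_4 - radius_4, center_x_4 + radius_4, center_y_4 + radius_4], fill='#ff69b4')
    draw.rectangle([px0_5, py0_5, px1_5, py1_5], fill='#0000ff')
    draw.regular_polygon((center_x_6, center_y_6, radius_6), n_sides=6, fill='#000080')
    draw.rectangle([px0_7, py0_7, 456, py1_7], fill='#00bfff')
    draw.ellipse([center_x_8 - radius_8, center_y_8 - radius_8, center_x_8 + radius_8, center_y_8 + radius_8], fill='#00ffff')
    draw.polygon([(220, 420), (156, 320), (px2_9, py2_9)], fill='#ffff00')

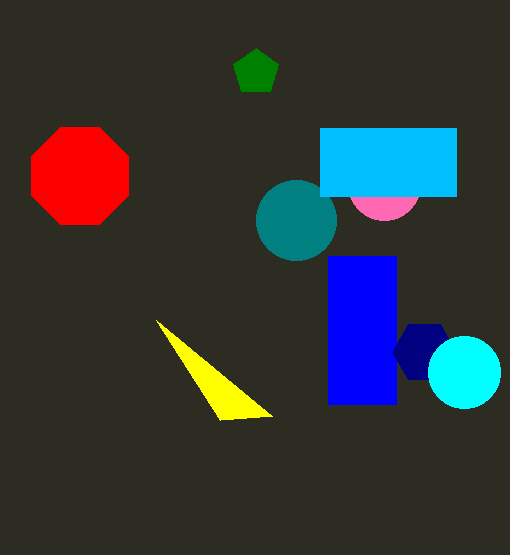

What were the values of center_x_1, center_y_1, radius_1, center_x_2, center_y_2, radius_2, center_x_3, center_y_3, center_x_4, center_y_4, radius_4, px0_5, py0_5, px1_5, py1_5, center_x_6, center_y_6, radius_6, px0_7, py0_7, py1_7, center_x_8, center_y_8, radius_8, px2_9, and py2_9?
center_x_1 = 80
center_y_1 = 176
radius_1 = 52
center_x_2 = 296
center_y_2 = 220
radius_2 = 40
center_x_3 = 256
center_y_3 = 72
center_x_4 = 384
center_y_4 = 184
radius_4 = 36
px0_5 = 328
py0_5 = 256
px1_5 = 396
py1_5 = 404
center_x_6 = 424
center_y_6 = 352
radius_6 = 32
px0_7 = 320
py0_7 = 128
py1_7 = 196
center_x_8 = 464
center_y_8 = 372
radius_8 = 36
px2_9 = 272
py2_9 = 416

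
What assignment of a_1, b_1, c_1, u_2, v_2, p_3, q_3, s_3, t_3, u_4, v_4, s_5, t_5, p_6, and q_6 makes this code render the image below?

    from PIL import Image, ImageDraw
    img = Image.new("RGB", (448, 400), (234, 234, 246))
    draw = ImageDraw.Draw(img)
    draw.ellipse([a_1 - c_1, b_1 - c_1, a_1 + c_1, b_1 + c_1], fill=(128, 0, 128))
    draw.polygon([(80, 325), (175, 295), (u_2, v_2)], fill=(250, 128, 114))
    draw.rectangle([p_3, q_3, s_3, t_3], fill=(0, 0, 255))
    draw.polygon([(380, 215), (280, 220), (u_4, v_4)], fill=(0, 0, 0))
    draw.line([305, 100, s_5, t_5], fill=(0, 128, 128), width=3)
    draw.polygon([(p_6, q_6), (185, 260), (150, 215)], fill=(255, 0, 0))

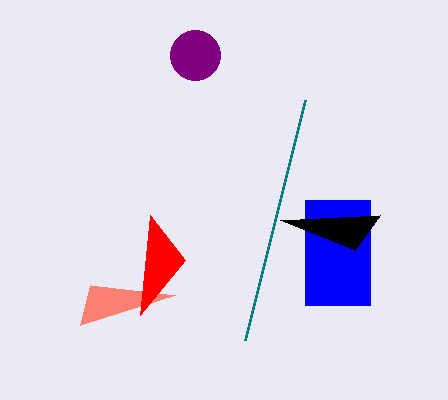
a_1 = 195
b_1 = 55
c_1 = 25
u_2 = 90
v_2 = 285
p_3 = 305
q_3 = 200
s_3 = 370
t_3 = 305
u_4 = 355
v_4 = 250
s_5 = 245
t_5 = 340
p_6 = 140
q_6 = 315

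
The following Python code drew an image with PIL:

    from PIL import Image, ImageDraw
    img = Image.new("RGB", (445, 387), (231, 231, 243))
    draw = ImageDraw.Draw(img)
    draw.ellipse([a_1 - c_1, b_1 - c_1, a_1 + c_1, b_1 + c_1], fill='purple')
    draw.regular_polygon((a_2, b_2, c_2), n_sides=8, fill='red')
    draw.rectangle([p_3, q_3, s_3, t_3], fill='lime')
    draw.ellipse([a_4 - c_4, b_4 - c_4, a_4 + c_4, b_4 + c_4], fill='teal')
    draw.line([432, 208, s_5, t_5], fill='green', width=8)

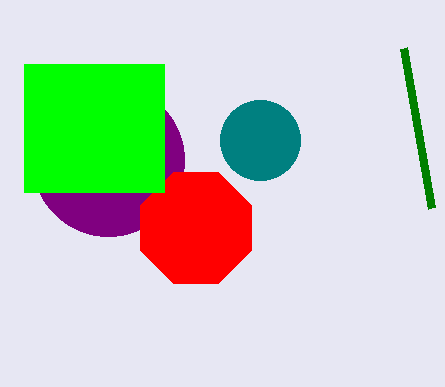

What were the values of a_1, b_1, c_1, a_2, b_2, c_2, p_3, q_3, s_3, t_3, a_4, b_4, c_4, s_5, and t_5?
a_1 = 108
b_1 = 160
c_1 = 76
a_2 = 196
b_2 = 228
c_2 = 60
p_3 = 24
q_3 = 64
s_3 = 164
t_3 = 192
a_4 = 260
b_4 = 140
c_4 = 40
s_5 = 404
t_5 = 48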